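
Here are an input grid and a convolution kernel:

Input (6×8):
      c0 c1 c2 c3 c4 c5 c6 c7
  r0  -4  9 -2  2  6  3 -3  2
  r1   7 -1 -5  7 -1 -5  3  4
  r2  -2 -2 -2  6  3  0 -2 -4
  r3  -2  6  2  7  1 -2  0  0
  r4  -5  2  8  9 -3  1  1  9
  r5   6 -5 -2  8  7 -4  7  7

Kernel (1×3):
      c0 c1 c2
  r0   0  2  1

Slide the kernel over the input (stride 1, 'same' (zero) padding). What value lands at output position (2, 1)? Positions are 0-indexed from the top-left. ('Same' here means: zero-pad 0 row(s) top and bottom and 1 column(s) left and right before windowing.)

The receptive field on the zero-padded input at this output position is [-2 -2 -2]. Elementwise product with the kernel and sum: -2·2 + -2·1.

-6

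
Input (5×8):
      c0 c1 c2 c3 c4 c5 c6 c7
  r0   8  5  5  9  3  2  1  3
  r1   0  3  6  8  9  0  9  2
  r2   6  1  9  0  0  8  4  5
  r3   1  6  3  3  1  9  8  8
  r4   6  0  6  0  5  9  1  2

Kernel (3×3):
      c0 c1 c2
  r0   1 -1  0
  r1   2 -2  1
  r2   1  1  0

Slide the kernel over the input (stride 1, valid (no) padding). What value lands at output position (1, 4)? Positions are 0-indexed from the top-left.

The receptive field on the input at this output position is [9 0 9 / 0 8 4 / 1 9 8]. Elementwise product with the kernel and sum: 9·1 + 0·-1 + 0·2 + 8·-2 + 4·1 + 1·1 + 9·1.

7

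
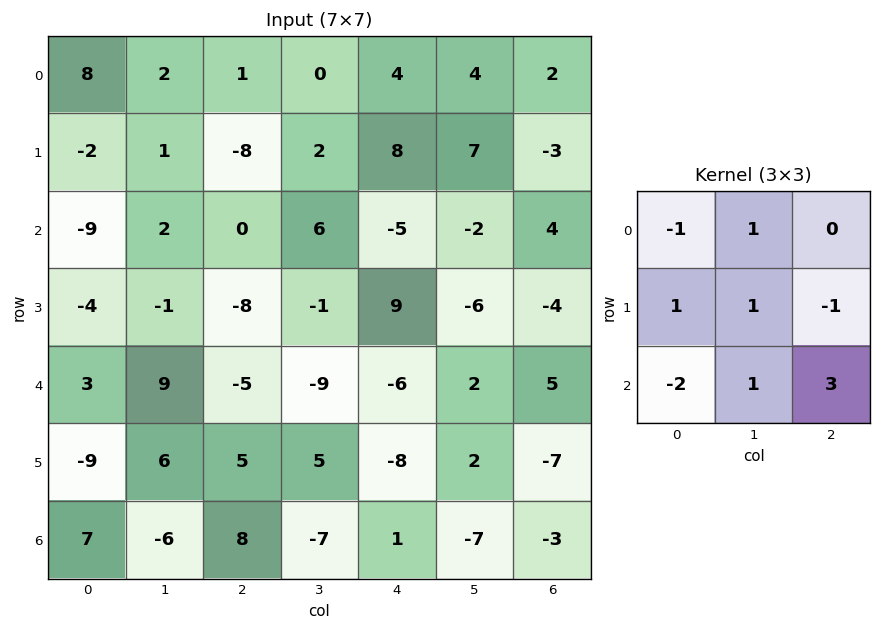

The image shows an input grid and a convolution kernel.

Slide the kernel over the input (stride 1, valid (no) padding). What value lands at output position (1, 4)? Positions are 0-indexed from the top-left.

-48

The receptive field on the input at this output position is [8 7 -3 / -5 -2 4 / 9 -6 -4]. Elementwise product with the kernel and sum: 8·-1 + 7·1 + -5·1 + -2·1 + 4·-1 + 9·-2 + -6·1 + -4·3.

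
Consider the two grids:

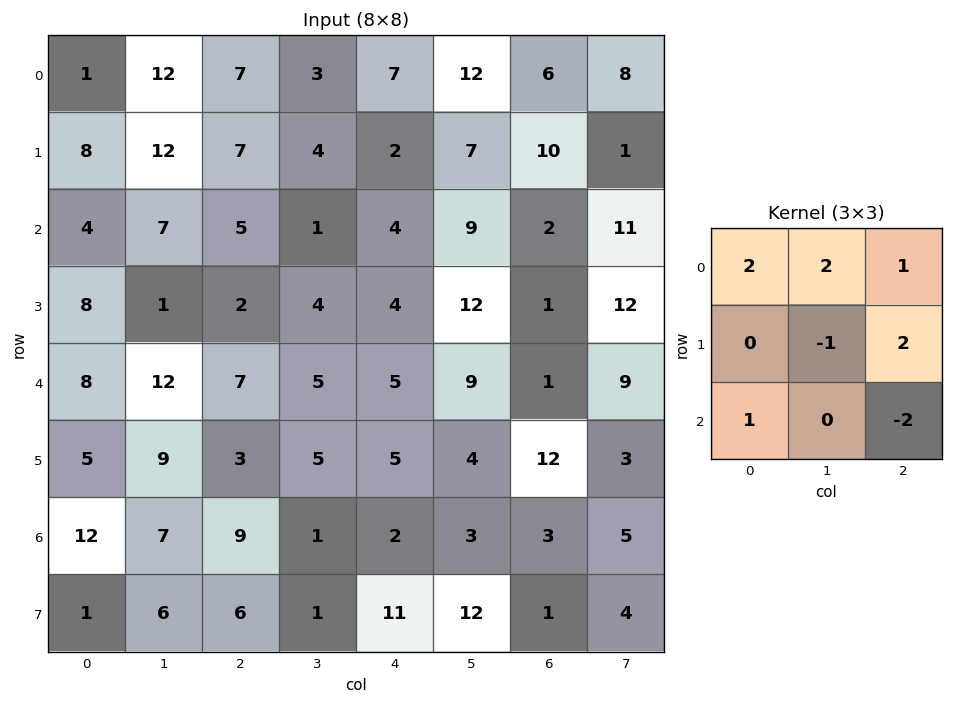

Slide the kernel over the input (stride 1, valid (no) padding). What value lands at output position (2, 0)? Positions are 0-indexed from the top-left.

The receptive field on the input at this output position is [4 7 5 / 8 1 2 / 8 12 7]. Elementwise product with the kernel and sum: 4·2 + 7·2 + 5·1 + 1·-1 + 2·2 + 8·1 + 7·-2.

24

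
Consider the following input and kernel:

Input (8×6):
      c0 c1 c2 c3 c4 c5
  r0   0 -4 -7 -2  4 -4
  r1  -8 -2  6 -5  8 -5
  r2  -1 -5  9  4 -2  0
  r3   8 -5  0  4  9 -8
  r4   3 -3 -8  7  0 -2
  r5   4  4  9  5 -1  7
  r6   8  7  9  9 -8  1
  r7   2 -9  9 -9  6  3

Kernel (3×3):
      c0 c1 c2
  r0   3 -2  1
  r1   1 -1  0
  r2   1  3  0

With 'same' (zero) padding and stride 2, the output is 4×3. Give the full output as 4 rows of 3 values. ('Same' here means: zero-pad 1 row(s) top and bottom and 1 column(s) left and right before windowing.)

Output[0,0]: The receptive field on the zero-padded input at this output position is [0 0 0 / 0 0 -4 / 0 -8 -2]. Elementwise product with the kernel and sum: 0·3 + 0·-2 + 0·1 + 0·1 + 0·-1 + 0·1 + -8·3.

-24 19 13
39 -42 1
-12 25 -5
-6 15 50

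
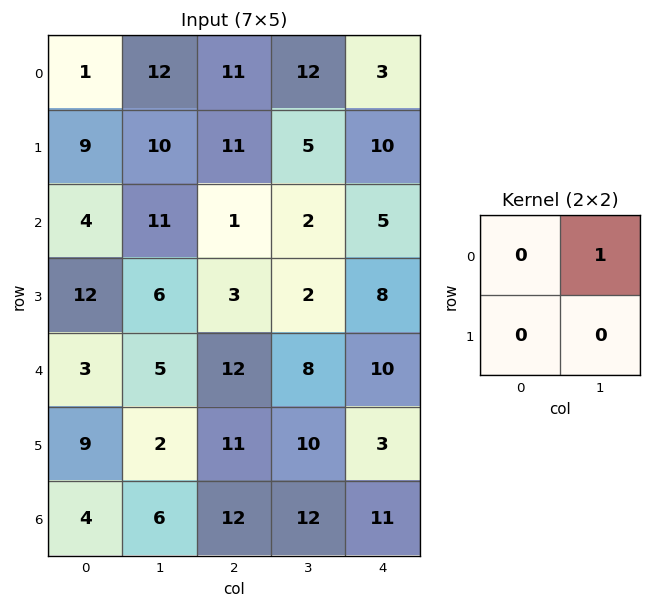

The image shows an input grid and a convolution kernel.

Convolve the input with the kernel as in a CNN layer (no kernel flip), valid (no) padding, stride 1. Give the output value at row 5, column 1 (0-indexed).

The receptive field on the input at this output position is [2 11 / 6 12]. Elementwise product with the kernel and sum: 11·1.

11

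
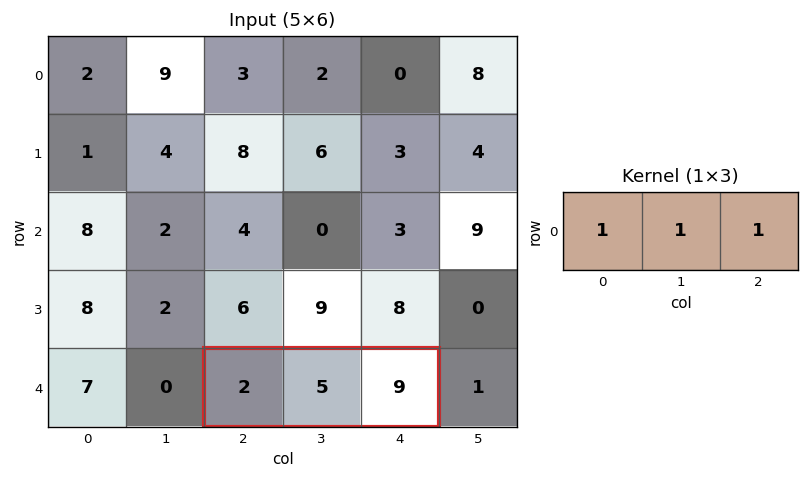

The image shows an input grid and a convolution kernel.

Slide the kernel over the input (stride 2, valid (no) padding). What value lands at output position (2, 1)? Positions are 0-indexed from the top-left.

The receptive field on the input at this output position is [2 5 9]. Elementwise product with the kernel and sum: 2·1 + 5·1 + 9·1.

16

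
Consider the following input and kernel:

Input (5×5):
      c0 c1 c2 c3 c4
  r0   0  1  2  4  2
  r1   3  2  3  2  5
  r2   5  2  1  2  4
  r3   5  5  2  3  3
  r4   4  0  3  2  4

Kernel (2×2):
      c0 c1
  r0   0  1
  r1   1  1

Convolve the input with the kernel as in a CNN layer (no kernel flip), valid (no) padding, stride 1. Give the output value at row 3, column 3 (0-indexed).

9

The receptive field on the input at this output position is [3 3 / 2 4]. Elementwise product with the kernel and sum: 3·1 + 2·1 + 4·1.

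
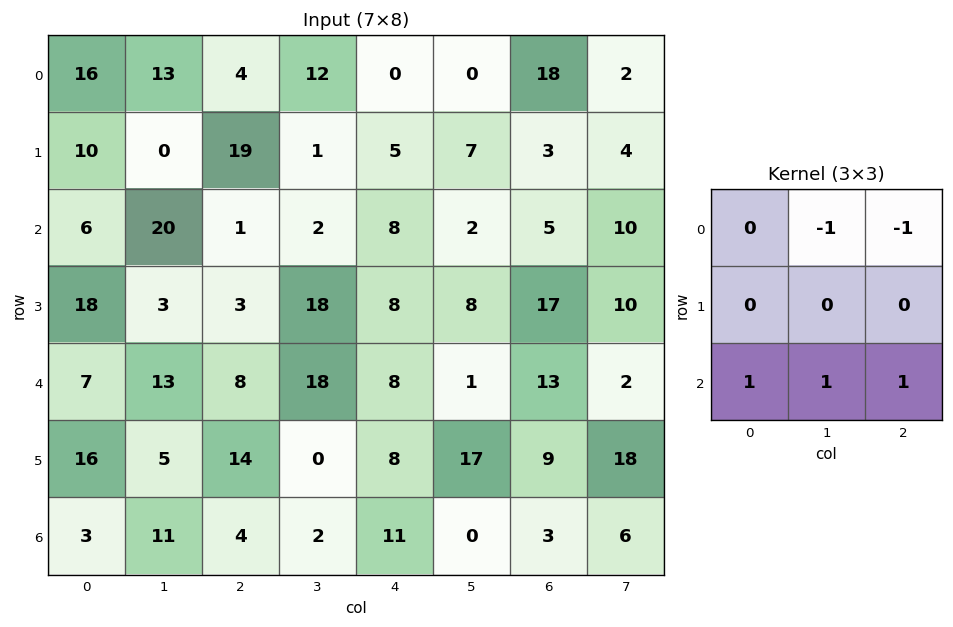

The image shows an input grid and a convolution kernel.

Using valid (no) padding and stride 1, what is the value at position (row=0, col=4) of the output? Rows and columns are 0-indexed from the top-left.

The receptive field on the input at this output position is [0 0 18 / 5 7 3 / 8 2 5]. Elementwise product with the kernel and sum: 0·-1 + 18·-1 + 8·1 + 2·1 + 5·1.

-3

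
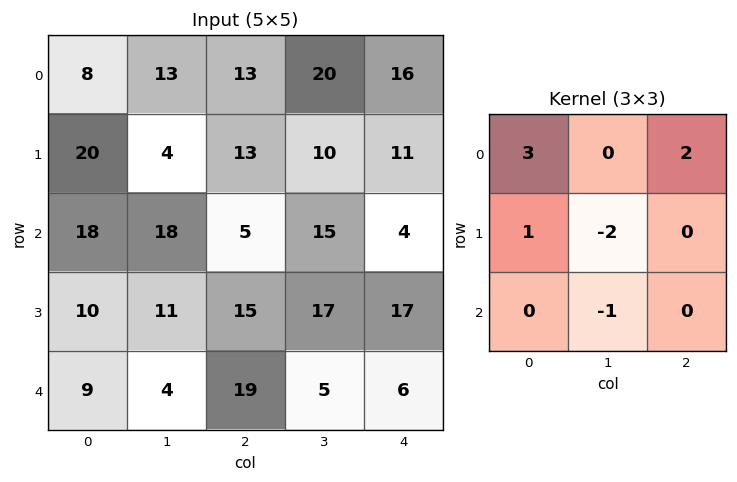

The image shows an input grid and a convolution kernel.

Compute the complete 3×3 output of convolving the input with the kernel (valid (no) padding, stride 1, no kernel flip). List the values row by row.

Output[0,0]: The receptive field on the input at this output position is [8 13 13 / 20 4 13 / 18 18 5]. Elementwise product with the kernel and sum: 8·3 + 13·2 + 20·1 + 4·-2 + 18·-1.

44 52 49
57 25 19
48 46 -1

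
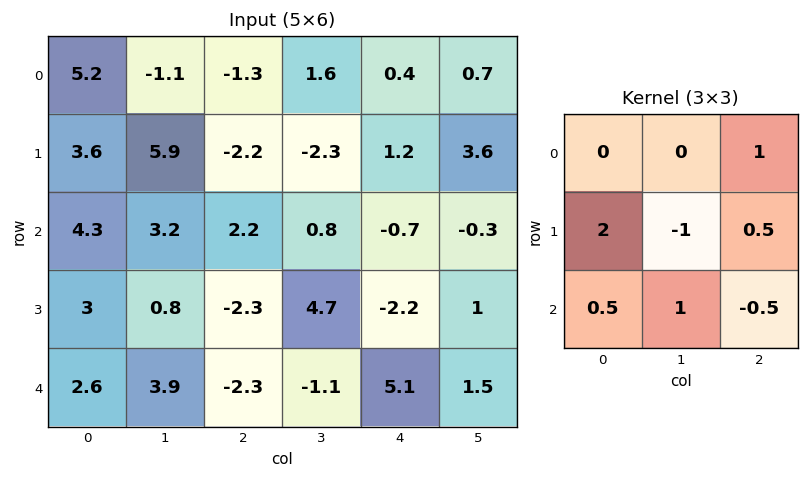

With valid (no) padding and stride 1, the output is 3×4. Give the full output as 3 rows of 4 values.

Output[0,0]: The receptive field on the input at this output position is [5.2 -1.1 -1.3 / 3.6 5.9 -2.2 / 4.3 3.2 2.2]. Elementwise product with the kernel and sum: -1.3·1 + 3.6·2 + 5.9·-1 + -2.2·0.5 + 4.3·0.5 + 3.2·1 + 2.2·-0.5.

3.15 17.85 1.15 -3.45
7.75 -1.95 9.1 5.4
12.6 7.25 -15.9 15.6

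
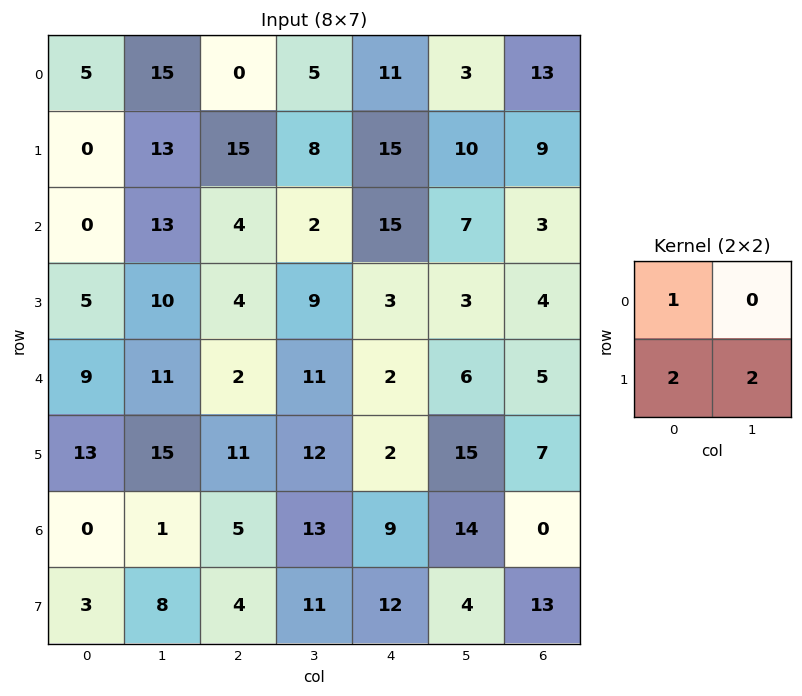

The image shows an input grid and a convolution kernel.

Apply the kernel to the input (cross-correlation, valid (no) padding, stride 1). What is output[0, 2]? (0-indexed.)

46

The receptive field on the input at this output position is [0 5 / 15 8]. Elementwise product with the kernel and sum: 0·1 + 15·2 + 8·2.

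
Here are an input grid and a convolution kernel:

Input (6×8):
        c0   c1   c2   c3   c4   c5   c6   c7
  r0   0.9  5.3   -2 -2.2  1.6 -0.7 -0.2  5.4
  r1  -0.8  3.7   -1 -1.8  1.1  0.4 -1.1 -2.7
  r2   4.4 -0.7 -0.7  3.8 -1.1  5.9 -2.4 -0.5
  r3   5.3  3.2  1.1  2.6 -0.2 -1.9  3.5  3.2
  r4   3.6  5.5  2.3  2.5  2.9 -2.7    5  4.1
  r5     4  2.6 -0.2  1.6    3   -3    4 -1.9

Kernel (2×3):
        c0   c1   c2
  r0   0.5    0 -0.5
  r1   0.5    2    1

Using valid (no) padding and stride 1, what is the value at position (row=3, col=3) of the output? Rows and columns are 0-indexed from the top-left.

The receptive field on the input at this output position is [2.6 -0.2 -1.9 / 2.5 2.9 -2.7]. Elementwise product with the kernel and sum: 2.6·0.5 + -1.9·-0.5 + 2.5·0.5 + 2.9·2 + -2.7·1.

6.6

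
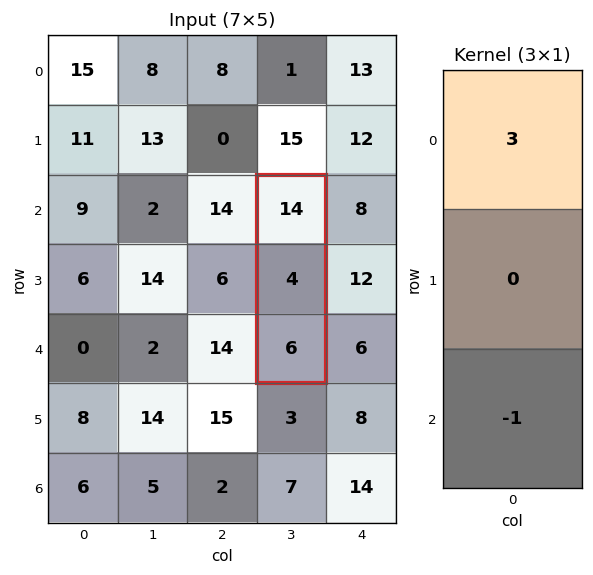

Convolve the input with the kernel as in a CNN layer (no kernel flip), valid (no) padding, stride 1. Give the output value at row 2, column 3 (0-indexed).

36

The receptive field on the input at this output position is [14 / 4 / 6]. Elementwise product with the kernel and sum: 14·3 + 6·-1.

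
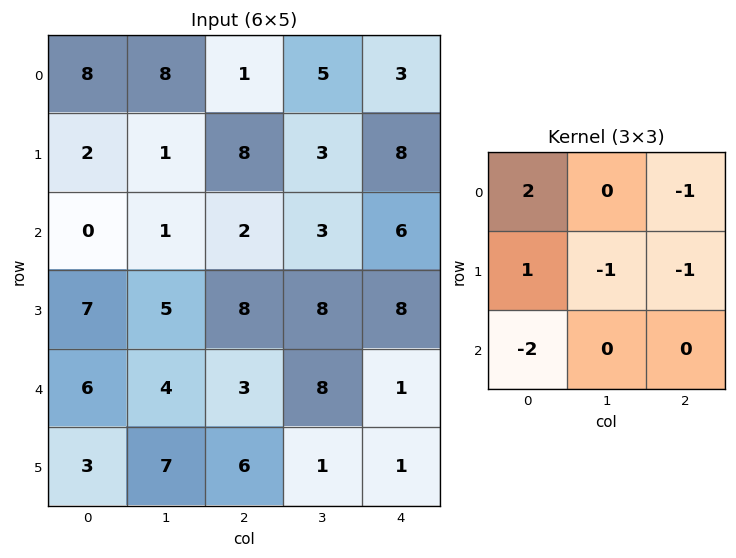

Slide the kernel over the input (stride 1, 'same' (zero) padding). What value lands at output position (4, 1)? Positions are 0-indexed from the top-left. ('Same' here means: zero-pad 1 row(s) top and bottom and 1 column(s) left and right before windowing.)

-1

The receptive field on the zero-padded input at this output position is [7 5 8 / 6 4 3 / 3 7 6]. Elementwise product with the kernel and sum: 7·2 + 8·-1 + 6·1 + 4·-1 + 3·-1 + 3·-2.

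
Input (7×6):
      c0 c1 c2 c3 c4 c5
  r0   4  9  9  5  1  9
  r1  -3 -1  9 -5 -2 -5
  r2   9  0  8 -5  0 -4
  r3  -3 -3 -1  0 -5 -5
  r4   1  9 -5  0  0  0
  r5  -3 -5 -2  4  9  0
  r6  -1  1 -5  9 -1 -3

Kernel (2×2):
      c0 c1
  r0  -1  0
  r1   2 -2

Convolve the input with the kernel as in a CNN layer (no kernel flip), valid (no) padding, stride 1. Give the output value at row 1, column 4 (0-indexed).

The receptive field on the input at this output position is [-2 -5 / 0 -4]. Elementwise product with the kernel and sum: -2·-1 + 0·2 + -4·-2.

10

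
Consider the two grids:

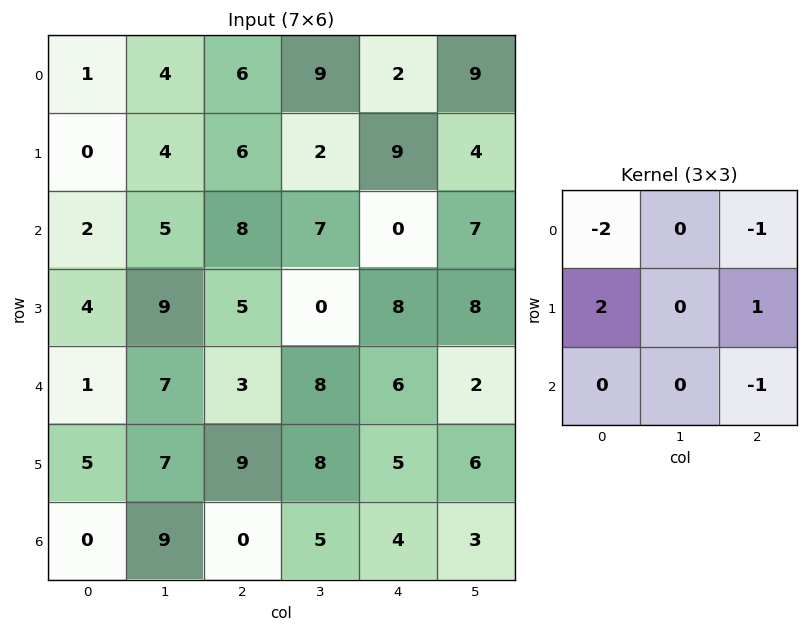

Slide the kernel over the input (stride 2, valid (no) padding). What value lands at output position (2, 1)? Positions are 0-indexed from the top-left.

The receptive field on the input at this output position is [3 8 6 / 9 8 5 / 0 5 4]. Elementwise product with the kernel and sum: 3·-2 + 6·-1 + 9·2 + 5·1 + 4·-1.

7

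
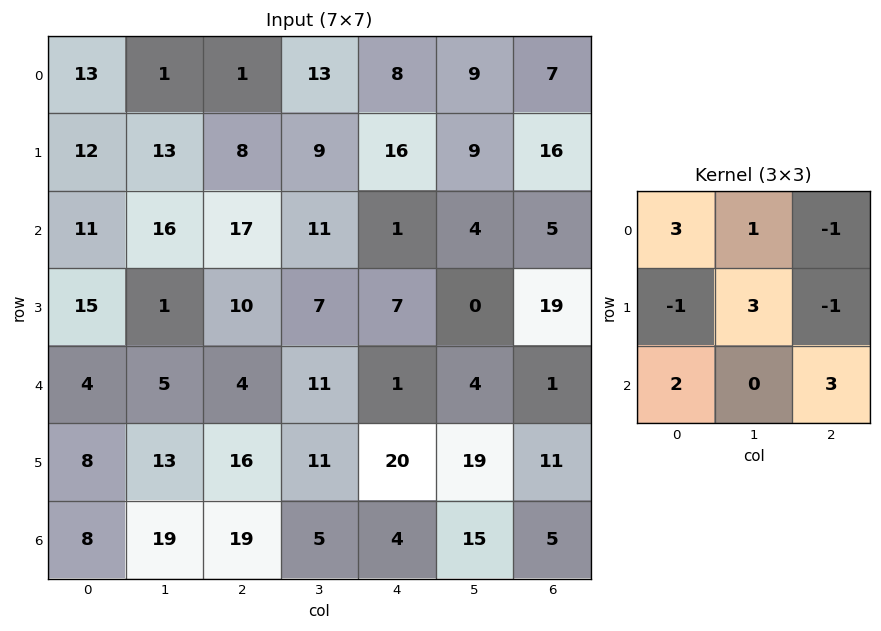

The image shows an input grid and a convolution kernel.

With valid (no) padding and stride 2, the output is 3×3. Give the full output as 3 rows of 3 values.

Output[0,0]: The receptive field on the input at this output position is [13 1 1 / 12 13 8 / 11 16 17]. Elementwise product with the kernel and sum: 13·3 + 1·1 + 1·-1 + 12·-1 + 13·3 + 8·-1 + 11·2 + 17·3.
Output[0,1]: The receptive field on the input at this output position is [1 13 8 / 8 9 16 / 17 11 1]. Elementwise product with the kernel and sum: 1·3 + 13·1 + 8·-1 + 8·-1 + 9·3 + 16·-1 + 17·2 + 1·3.

131 48 38
30 76 -19
101 69 55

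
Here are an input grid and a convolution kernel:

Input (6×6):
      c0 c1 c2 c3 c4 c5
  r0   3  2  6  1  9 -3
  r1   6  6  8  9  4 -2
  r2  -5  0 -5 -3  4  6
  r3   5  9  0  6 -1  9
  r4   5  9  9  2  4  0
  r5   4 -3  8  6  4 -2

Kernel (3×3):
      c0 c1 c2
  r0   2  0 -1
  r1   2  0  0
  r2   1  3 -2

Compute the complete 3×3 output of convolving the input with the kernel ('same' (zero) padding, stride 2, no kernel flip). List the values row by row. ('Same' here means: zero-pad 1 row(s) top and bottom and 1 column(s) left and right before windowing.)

Output[0,0]: The receptive field on the zero-padded input at this output position is [0 0 0 / 0 3 2 / 0 6 6]. Elementwise product with the kernel and sum: 0·2 + 0·-1 + 0·2 + 0·1 + 6·3 + 6·-2.
Output[0,1]: The receptive field on the zero-padded input at this output position is [0 0 0 / 2 6 1 / 6 8 9]. Elementwise product with the kernel and sum: 0·2 + 0·-1 + 2·2 + 6·1 + 8·3 + 9·-2.

6 16 27
-9 0 -1
9 39 29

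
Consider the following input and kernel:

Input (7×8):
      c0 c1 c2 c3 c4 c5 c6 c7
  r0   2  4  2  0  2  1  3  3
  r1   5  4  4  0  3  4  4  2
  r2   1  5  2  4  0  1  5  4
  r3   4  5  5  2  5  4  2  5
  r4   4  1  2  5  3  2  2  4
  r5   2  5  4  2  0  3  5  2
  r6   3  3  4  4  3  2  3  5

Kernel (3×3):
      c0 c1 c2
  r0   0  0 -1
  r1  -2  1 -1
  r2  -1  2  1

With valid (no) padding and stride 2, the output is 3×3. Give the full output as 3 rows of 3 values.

-1 -7 -2
-10 -2 -10
2 -2 0

Output[0,0]: The receptive field on the input at this output position is [2 4 2 / 5 4 4 / 1 5 2]. Elementwise product with the kernel and sum: 2·-1 + 5·-2 + 4·1 + 4·-1 + 1·-1 + 5·2 + 2·1.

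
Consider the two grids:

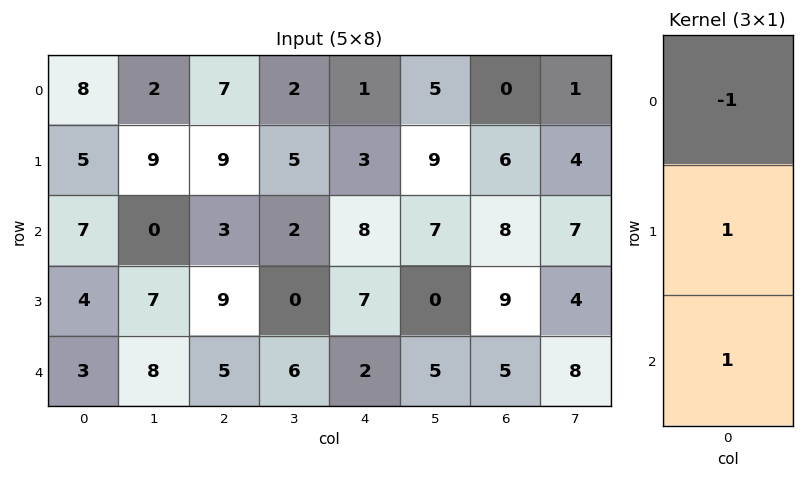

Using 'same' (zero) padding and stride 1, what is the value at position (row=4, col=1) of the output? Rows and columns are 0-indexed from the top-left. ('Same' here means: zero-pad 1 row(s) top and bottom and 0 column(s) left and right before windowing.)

1

The receptive field on the zero-padded input at this output position is [7 / 8 / 0]. Elementwise product with the kernel and sum: 7·-1 + 8·1 + 0·1.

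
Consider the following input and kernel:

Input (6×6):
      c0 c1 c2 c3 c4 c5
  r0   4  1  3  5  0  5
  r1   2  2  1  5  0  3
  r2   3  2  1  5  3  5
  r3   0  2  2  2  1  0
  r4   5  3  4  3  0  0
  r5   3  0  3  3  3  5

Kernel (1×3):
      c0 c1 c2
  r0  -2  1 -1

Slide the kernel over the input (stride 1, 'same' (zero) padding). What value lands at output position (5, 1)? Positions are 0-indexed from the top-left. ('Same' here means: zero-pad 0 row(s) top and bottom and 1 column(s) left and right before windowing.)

The receptive field on the zero-padded input at this output position is [3 0 3]. Elementwise product with the kernel and sum: 3·-2 + 0·1 + 3·-1.

-9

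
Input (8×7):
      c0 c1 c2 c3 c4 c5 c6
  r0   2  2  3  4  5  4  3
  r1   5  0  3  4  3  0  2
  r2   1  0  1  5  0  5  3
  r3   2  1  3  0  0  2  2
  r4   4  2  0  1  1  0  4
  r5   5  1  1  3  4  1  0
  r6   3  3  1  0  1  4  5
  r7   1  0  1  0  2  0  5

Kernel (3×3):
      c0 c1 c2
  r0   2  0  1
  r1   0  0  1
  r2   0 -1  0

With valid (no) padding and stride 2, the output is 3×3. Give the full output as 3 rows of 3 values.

10 9 10
4 1 5
6 5 2

Output[0,0]: The receptive field on the input at this output position is [2 2 3 / 5 0 3 / 1 0 1]. Elementwise product with the kernel and sum: 2·2 + 3·1 + 3·1 + 0·-1.
Output[0,1]: The receptive field on the input at this output position is [3 4 5 / 3 4 3 / 1 5 0]. Elementwise product with the kernel and sum: 3·2 + 5·1 + 3·1 + 5·-1.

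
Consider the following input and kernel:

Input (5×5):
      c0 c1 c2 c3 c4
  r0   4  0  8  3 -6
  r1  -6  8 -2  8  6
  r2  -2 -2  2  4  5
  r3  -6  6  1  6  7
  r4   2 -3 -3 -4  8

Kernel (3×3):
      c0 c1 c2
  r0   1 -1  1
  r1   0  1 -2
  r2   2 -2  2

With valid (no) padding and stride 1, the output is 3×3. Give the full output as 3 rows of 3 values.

28 -23 1
-44 34 -6
10 -19 13

Output[0,0]: The receptive field on the input at this output position is [4 0 8 / -6 8 -2 / -2 -2 2]. Elementwise product with the kernel and sum: 4·1 + 0·-1 + 8·1 + 8·1 + -2·-2 + -2·2 + -2·-2 + 2·2.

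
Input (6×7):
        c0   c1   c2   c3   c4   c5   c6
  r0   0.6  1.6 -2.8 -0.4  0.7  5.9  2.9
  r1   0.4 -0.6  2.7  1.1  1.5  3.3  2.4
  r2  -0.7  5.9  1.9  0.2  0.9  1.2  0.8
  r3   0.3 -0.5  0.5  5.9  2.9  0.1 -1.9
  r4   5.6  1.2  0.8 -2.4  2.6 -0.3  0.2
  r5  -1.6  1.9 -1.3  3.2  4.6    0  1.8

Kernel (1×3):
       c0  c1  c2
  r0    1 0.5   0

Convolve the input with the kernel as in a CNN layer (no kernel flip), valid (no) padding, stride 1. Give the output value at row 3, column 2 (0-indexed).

The receptive field on the input at this output position is [0.5 5.9 2.9]. Elementwise product with the kernel and sum: 0.5·1 + 5.9·0.5.

3.45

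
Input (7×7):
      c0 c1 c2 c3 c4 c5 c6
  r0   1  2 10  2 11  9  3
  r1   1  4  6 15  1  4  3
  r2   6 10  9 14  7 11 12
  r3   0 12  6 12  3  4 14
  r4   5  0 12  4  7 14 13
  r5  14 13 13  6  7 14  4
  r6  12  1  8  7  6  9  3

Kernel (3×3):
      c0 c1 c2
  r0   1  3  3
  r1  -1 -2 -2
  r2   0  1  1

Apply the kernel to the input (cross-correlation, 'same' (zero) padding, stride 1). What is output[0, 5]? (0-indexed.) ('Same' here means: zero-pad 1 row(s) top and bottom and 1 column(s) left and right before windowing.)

-28

The receptive field on the zero-padded input at this output position is [0 0 0 / 11 9 3 / 1 4 3]. Elementwise product with the kernel and sum: 0·1 + 0·3 + 0·3 + 11·-1 + 9·-2 + 3·-2 + 4·1 + 3·1.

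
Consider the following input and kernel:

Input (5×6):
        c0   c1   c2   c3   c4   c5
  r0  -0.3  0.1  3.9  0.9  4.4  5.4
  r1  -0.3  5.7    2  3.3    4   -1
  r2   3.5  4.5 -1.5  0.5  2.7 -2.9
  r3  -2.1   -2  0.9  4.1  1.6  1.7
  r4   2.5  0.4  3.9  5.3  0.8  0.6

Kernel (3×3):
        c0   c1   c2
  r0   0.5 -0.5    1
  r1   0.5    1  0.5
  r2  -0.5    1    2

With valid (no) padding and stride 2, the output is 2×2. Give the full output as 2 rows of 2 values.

10 18.85
2.35 12

Output[0,0]: The receptive field on the input at this output position is [-0.3 0.1 3.9 / -0.3 5.7 2 / 3.5 4.5 -1.5]. Elementwise product with the kernel and sum: -0.3·0.5 + 0.1·-0.5 + 3.9·1 + -0.3·0.5 + 5.7·1 + 2·0.5 + 3.5·-0.5 + 4.5·1 + -1.5·2.
Output[0,1]: The receptive field on the input at this output position is [3.9 0.9 4.4 / 2 3.3 4 / -1.5 0.5 2.7]. Elementwise product with the kernel and sum: 3.9·0.5 + 0.9·-0.5 + 4.4·1 + 2·0.5 + 3.3·1 + 4·0.5 + -1.5·-0.5 + 0.5·1 + 2.7·2.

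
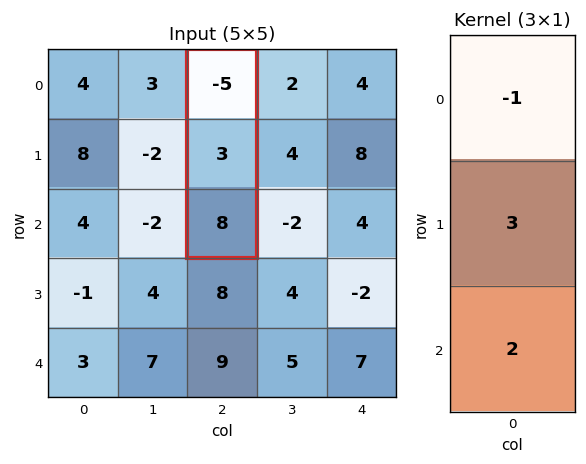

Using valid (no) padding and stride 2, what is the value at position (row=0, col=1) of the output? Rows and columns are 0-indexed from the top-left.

30

The receptive field on the input at this output position is [-5 / 3 / 8]. Elementwise product with the kernel and sum: -5·-1 + 3·3 + 8·2.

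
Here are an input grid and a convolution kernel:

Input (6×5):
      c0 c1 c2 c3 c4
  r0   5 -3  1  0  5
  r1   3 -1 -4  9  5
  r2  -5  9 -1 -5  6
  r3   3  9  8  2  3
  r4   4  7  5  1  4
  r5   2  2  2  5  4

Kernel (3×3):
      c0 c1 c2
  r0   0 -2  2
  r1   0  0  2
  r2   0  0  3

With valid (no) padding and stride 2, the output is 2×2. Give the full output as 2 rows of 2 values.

Output[0,0]: The receptive field on the input at this output position is [5 -3 1 / 3 -1 -4 / -5 9 -1]. Elementwise product with the kernel and sum: -3·-2 + 1·2 + -4·2 + -1·3.
Output[0,1]: The receptive field on the input at this output position is [1 0 5 / -4 9 5 / -1 -5 6]. Elementwise product with the kernel and sum: 0·-2 + 5·2 + 5·2 + 6·3.

-3 38
11 40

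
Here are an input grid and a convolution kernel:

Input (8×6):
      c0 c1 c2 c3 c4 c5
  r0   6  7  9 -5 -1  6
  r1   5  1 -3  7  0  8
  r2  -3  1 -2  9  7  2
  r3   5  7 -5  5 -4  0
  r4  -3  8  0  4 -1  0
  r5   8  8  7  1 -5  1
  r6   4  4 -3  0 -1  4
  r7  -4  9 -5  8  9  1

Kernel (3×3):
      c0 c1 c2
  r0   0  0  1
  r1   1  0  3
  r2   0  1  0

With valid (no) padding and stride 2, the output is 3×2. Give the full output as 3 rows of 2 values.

6 5
-4 -6
33 -9

Output[0,0]: The receptive field on the input at this output position is [6 7 9 / 5 1 -3 / -3 1 -2]. Elementwise product with the kernel and sum: 9·1 + 5·1 + -3·3 + 1·1.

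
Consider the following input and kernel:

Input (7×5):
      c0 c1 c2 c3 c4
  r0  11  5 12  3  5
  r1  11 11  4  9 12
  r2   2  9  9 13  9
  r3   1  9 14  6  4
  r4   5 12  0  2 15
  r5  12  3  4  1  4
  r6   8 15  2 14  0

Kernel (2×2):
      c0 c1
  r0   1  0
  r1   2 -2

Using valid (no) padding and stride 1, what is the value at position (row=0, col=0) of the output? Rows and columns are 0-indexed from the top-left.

11

The receptive field on the input at this output position is [11 5 / 11 11]. Elementwise product with the kernel and sum: 11·1 + 11·2 + 11·-2.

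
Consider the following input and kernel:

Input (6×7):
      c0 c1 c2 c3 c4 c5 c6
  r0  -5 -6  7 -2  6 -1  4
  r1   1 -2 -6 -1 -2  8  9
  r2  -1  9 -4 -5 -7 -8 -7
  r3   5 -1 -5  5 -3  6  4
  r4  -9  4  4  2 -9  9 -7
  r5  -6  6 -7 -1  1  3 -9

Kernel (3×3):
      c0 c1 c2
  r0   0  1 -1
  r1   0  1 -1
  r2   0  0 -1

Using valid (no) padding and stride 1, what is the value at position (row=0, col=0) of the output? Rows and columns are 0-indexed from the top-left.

The receptive field on the input at this output position is [-5 -6 7 / 1 -2 -6 / -1 9 -4]. Elementwise product with the kernel and sum: -6·1 + 7·-1 + -2·1 + -6·-1 + -4·-1.

-5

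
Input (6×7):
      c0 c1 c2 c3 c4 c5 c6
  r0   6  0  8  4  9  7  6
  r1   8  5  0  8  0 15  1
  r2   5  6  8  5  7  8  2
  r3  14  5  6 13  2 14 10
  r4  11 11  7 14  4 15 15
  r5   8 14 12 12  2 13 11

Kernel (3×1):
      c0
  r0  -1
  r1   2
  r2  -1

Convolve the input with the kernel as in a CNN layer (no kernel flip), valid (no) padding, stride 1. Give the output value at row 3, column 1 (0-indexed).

3

The receptive field on the input at this output position is [5 / 11 / 14]. Elementwise product with the kernel and sum: 5·-1 + 11·2 + 14·-1.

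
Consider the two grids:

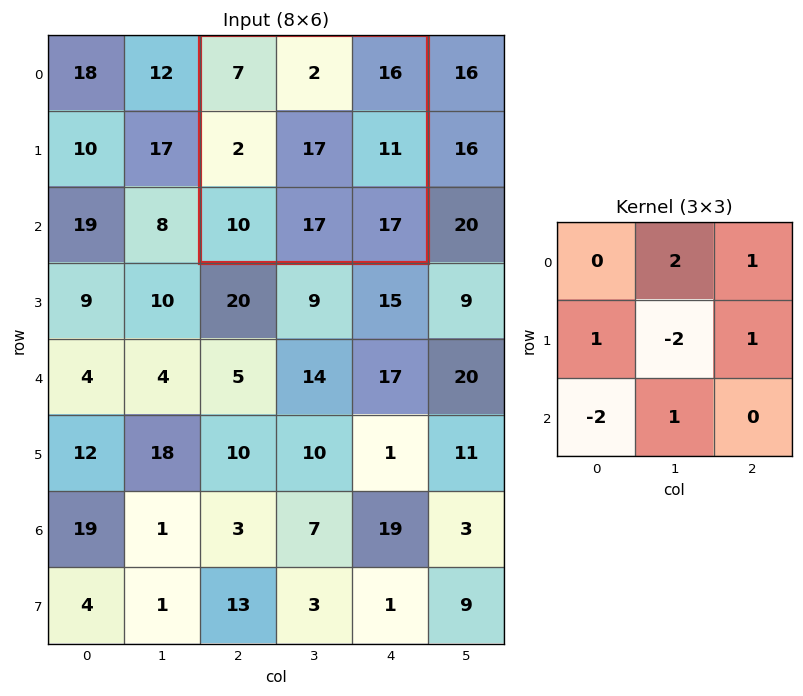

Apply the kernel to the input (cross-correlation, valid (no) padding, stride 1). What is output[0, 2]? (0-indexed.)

The receptive field on the input at this output position is [7 2 16 / 2 17 11 / 10 17 17]. Elementwise product with the kernel and sum: 2·2 + 16·1 + 2·1 + 17·-2 + 11·1 + 10·-2 + 17·1.

-4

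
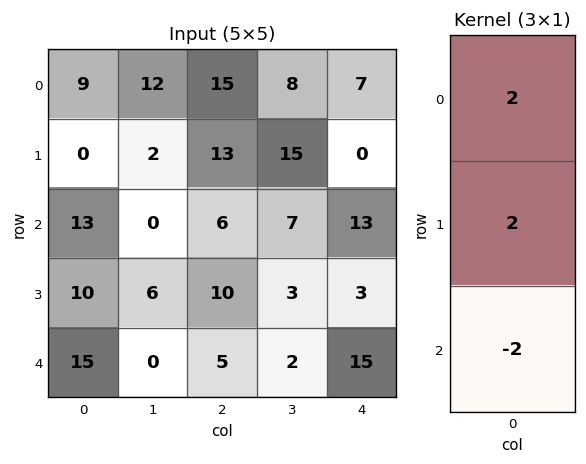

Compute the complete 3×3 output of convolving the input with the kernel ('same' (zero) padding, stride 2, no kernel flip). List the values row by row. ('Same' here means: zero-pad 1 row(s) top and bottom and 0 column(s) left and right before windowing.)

18 4 14
6 18 20
50 30 36

Output[0,0]: The receptive field on the zero-padded input at this output position is [0 / 9 / 0]. Elementwise product with the kernel and sum: 0·2 + 9·2 + 0·-2.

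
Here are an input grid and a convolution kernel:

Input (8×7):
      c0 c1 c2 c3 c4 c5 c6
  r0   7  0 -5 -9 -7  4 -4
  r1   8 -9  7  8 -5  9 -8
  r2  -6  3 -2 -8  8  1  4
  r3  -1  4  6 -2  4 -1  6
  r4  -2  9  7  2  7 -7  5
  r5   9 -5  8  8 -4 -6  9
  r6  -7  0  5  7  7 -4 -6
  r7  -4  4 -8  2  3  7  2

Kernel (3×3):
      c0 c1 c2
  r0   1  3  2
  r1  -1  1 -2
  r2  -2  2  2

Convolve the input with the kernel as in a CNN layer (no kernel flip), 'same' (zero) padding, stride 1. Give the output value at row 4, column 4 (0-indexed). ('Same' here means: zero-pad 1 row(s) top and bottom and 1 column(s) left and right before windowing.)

-9

The receptive field on the zero-padded input at this output position is [-2 4 -1 / 2 7 -7 / 8 -4 -6]. Elementwise product with the kernel and sum: -2·1 + 4·3 + -1·2 + 2·-1 + 7·1 + -7·-2 + 8·-2 + -4·2 + -6·2.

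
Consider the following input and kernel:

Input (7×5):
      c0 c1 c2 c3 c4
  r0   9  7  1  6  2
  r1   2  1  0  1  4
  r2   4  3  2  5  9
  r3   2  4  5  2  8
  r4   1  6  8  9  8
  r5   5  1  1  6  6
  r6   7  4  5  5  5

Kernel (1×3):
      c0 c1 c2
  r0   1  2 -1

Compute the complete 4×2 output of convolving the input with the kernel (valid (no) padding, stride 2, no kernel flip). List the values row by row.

Output[0,0]: The receptive field on the input at this output position is [9 7 1]. Elementwise product with the kernel and sum: 9·1 + 7·2 + 1·-1.
Output[0,1]: The receptive field on the input at this output position is [1 6 2]. Elementwise product with the kernel and sum: 1·1 + 6·2 + 2·-1.

22 11
8 3
5 18
10 10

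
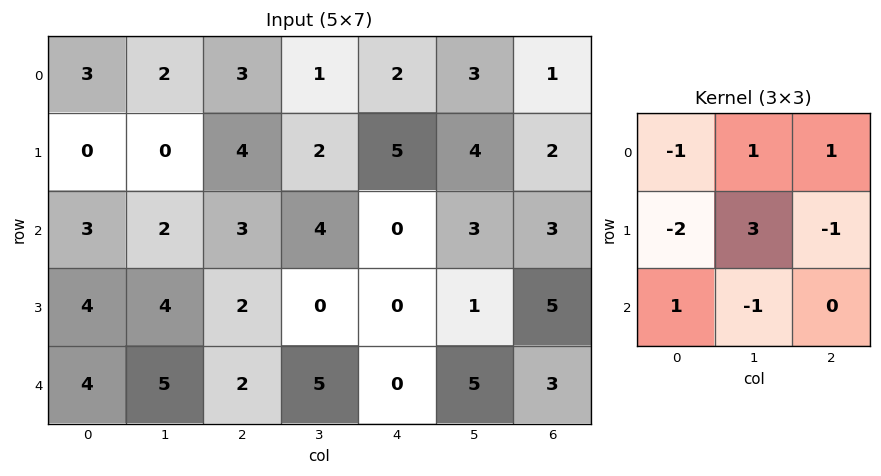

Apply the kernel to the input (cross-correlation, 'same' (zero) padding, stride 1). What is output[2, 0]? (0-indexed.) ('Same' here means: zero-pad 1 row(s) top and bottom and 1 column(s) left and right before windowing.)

The receptive field on the zero-padded input at this output position is [0 0 0 / 0 3 2 / 0 4 4]. Elementwise product with the kernel and sum: 0·-1 + 0·1 + 0·1 + 0·-2 + 3·3 + 2·-1 + 0·1 + 4·-1.

3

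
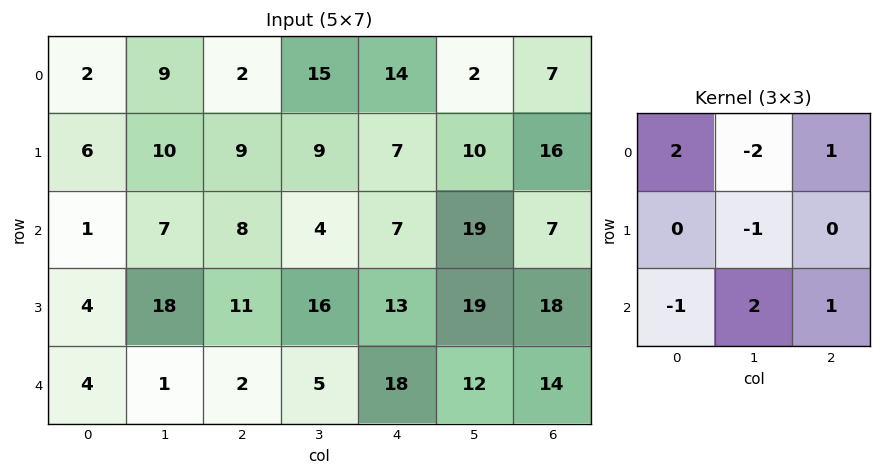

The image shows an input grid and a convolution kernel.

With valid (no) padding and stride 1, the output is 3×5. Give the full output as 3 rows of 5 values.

Output[0,0]: The receptive field on the input at this output position is [2 9 2 / 6 10 9 / 1 7 8]. Elementwise product with the kernel and sum: 2·2 + 9·-2 + 2·1 + 10·-1 + 1·-1 + 7·2 + 8·1.

-1 33 -14 26 59
37 23 37 36 34
-22 -1 25 43 -16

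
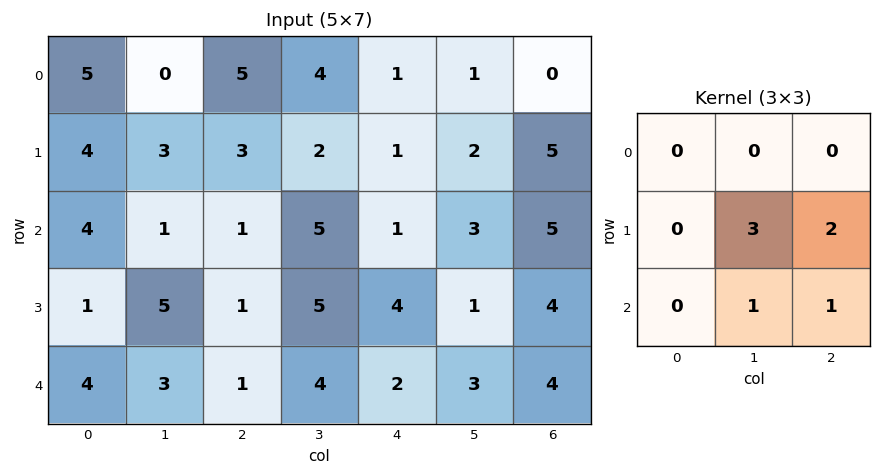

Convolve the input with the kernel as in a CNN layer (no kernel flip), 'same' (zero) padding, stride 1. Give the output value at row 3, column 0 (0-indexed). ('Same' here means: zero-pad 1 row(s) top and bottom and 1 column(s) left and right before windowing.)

The receptive field on the zero-padded input at this output position is [0 4 1 / 0 1 5 / 0 4 3]. Elementwise product with the kernel and sum: 1·3 + 5·2 + 4·1 + 3·1.

20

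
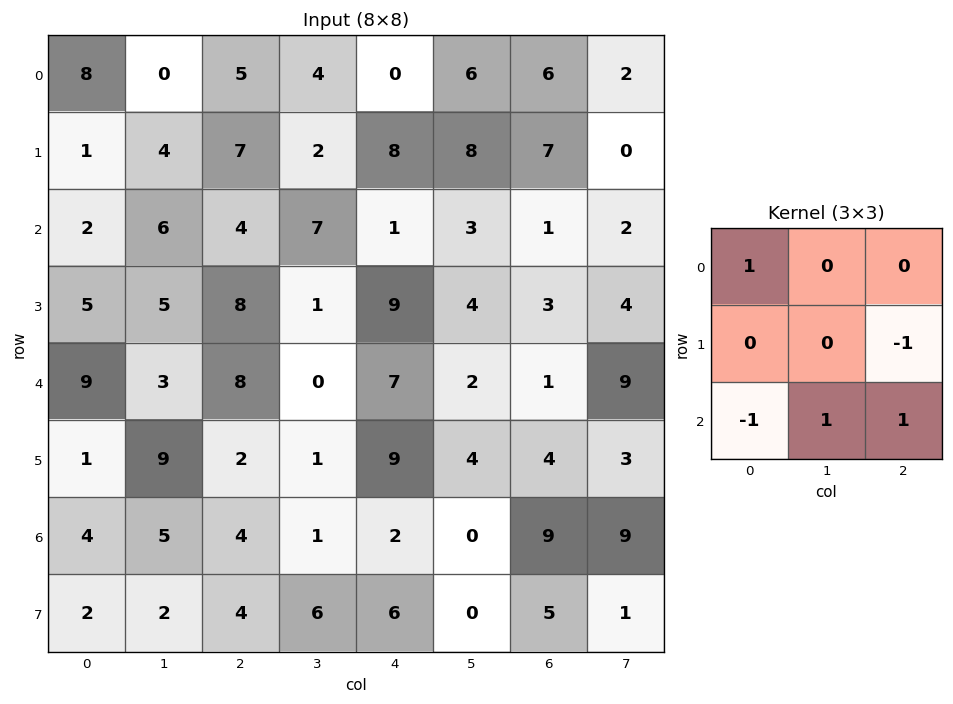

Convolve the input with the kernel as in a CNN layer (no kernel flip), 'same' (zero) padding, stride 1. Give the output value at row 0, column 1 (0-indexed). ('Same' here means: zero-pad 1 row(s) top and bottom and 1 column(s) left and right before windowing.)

The receptive field on the zero-padded input at this output position is [0 0 0 / 8 0 5 / 1 4 7]. Elementwise product with the kernel and sum: 0·1 + 5·-1 + 1·-1 + 4·1 + 7·1.

5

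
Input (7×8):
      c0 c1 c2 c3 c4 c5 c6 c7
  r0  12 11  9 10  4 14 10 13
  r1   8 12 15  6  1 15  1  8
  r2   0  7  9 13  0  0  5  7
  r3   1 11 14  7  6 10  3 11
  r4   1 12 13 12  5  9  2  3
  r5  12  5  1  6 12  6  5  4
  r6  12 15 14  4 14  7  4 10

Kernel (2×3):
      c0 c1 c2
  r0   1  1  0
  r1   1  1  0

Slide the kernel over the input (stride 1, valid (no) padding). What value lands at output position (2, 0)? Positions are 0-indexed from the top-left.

The receptive field on the input at this output position is [0 7 9 / 1 11 14]. Elementwise product with the kernel and sum: 0·1 + 7·1 + 1·1 + 11·1.

19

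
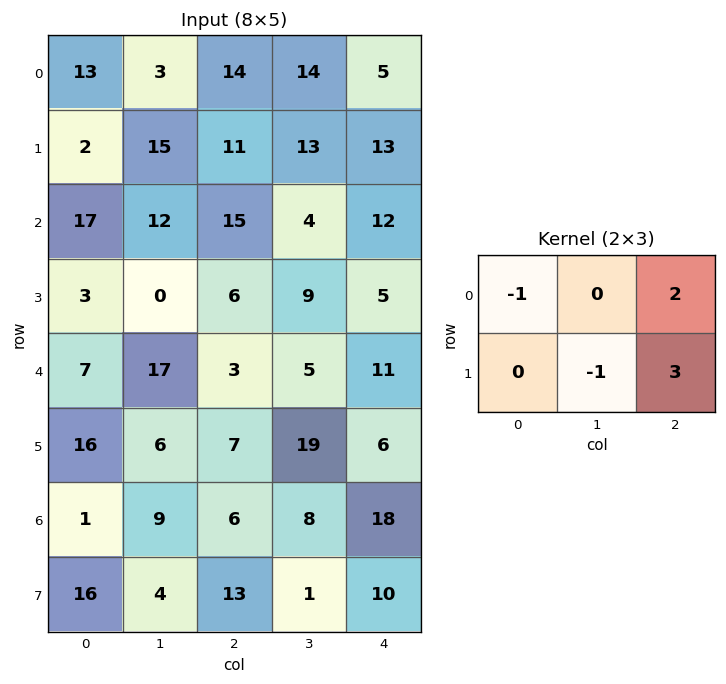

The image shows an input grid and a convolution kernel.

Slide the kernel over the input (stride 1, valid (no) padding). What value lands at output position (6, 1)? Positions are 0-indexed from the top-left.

The receptive field on the input at this output position is [9 6 8 / 4 13 1]. Elementwise product with the kernel and sum: 9·-1 + 8·2 + 13·-1 + 1·3.

-3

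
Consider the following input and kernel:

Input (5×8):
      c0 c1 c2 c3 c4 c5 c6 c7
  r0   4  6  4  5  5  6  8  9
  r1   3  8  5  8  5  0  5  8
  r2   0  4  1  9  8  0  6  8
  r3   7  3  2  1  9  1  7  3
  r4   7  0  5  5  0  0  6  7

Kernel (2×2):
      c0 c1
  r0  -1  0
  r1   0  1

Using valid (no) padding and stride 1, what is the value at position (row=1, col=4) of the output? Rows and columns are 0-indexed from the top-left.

-5

The receptive field on the input at this output position is [5 0 / 8 0]. Elementwise product with the kernel and sum: 5·-1 + 0·1.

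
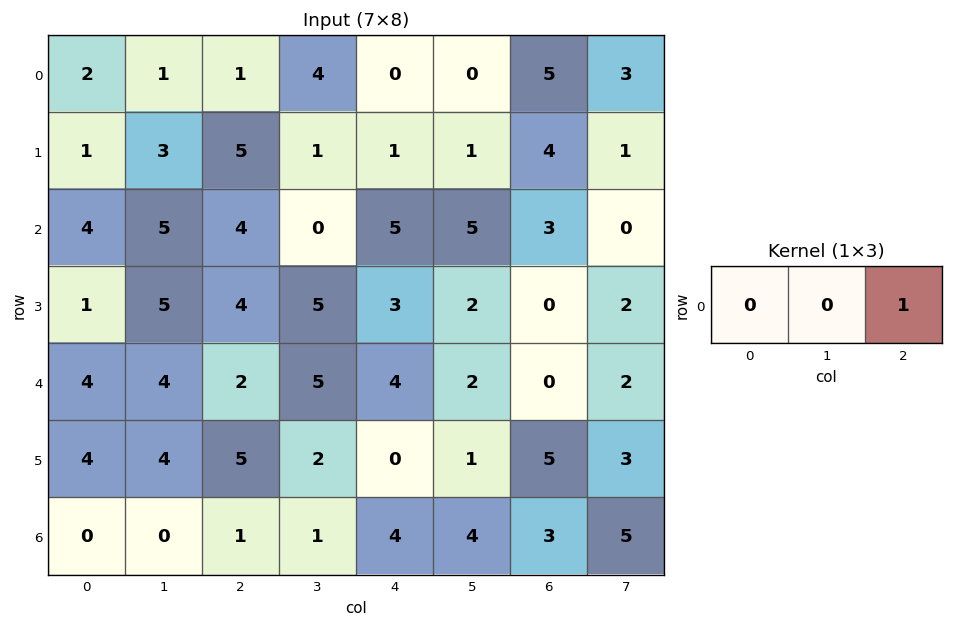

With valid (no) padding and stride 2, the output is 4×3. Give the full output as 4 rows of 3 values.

Output[0,0]: The receptive field on the input at this output position is [2 1 1]. Elementwise product with the kernel and sum: 1·1.

1 0 5
4 5 3
2 4 0
1 4 3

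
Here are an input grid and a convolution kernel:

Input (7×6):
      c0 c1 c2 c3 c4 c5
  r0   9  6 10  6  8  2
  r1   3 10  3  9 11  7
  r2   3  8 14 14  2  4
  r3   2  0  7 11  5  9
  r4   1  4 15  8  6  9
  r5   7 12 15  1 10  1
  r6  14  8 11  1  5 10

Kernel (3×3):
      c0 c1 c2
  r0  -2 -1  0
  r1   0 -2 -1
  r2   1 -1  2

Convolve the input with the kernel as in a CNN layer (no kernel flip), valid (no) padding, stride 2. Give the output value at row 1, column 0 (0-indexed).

6

The receptive field on the input at this output position is [3 8 14 / 2 0 7 / 1 4 15]. Elementwise product with the kernel and sum: 3·-2 + 8·-1 + 0·-2 + 7·-1 + 1·1 + 4·-1 + 15·2.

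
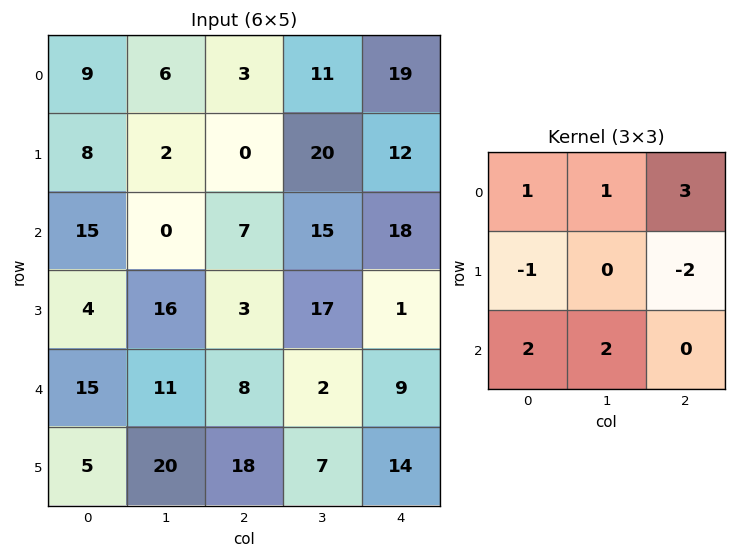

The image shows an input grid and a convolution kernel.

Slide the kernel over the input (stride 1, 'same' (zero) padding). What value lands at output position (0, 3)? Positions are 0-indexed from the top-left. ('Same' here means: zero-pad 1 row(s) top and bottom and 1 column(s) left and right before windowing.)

-1

The receptive field on the zero-padded input at this output position is [0 0 0 / 3 11 19 / 0 20 12]. Elementwise product with the kernel and sum: 0·1 + 0·1 + 0·3 + 3·-1 + 19·-2 + 0·2 + 20·2.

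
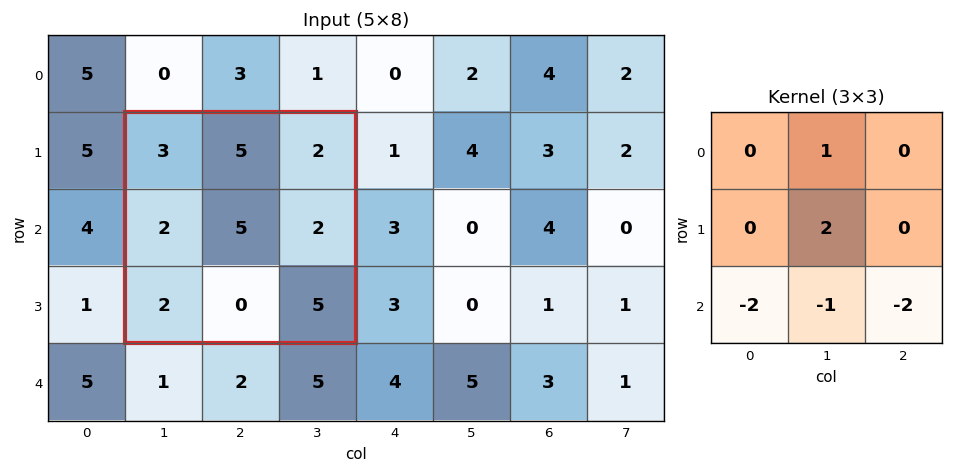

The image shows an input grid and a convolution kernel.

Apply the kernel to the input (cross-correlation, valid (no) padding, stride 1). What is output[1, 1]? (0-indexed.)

1

The receptive field on the input at this output position is [3 5 2 / 2 5 2 / 2 0 5]. Elementwise product with the kernel and sum: 5·1 + 5·2 + 2·-2 + 0·-1 + 5·-2.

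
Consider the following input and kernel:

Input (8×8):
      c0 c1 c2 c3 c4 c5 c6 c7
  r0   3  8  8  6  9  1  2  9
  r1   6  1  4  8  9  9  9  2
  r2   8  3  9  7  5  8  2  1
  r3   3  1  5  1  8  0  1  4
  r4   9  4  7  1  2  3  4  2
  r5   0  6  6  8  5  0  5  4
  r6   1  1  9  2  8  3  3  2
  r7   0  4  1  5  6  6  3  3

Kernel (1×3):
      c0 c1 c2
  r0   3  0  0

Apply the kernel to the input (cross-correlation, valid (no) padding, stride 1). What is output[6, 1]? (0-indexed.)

The receptive field on the input at this output position is [1 9 2]. Elementwise product with the kernel and sum: 1·3.

3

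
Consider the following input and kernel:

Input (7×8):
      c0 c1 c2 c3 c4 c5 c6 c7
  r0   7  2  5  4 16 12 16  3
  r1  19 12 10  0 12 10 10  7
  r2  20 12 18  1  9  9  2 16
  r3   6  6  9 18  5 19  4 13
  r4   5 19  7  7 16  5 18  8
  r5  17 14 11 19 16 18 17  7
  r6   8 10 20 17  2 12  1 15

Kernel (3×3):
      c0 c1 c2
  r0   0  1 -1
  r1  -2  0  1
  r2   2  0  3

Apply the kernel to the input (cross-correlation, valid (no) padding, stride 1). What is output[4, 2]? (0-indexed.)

The receptive field on the input at this output position is [7 7 16 / 11 19 16 / 20 17 2]. Elementwise product with the kernel and sum: 7·1 + 16·-1 + 11·-2 + 16·1 + 20·2 + 2·3.

31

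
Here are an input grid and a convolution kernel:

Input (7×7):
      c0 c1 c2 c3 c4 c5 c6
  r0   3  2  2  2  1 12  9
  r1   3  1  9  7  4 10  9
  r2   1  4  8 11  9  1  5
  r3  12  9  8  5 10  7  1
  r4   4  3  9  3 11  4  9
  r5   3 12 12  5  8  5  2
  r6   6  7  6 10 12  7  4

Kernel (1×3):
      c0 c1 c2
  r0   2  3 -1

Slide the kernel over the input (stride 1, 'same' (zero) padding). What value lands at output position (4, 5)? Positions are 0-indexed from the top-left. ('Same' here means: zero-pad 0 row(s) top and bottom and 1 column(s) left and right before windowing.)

25

The receptive field on the zero-padded input at this output position is [11 4 9]. Elementwise product with the kernel and sum: 11·2 + 4·3 + 9·-1.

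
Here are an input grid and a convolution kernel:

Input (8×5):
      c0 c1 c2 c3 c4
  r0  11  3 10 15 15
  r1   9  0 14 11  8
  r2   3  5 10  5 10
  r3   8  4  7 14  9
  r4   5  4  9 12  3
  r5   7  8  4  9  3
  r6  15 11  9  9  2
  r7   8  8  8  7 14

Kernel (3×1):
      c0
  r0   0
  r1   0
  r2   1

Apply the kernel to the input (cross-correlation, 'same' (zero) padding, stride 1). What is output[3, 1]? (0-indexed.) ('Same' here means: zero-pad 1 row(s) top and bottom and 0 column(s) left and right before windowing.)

The receptive field on the zero-padded input at this output position is [5 / 4 / 4]. Elementwise product with the kernel and sum: 4·1.

4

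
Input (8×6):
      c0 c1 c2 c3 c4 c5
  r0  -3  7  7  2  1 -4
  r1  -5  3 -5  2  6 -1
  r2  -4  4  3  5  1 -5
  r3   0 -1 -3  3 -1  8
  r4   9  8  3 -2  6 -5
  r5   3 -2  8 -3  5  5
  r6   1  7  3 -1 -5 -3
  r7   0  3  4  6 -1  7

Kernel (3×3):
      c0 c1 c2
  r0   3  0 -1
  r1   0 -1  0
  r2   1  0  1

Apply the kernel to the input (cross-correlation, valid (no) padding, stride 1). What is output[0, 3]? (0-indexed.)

The receptive field on the input at this output position is [2 1 -4 / 2 6 -1 / 5 1 -5]. Elementwise product with the kernel and sum: 2·3 + -4·-1 + 6·-1 + 5·1 + -5·1.

4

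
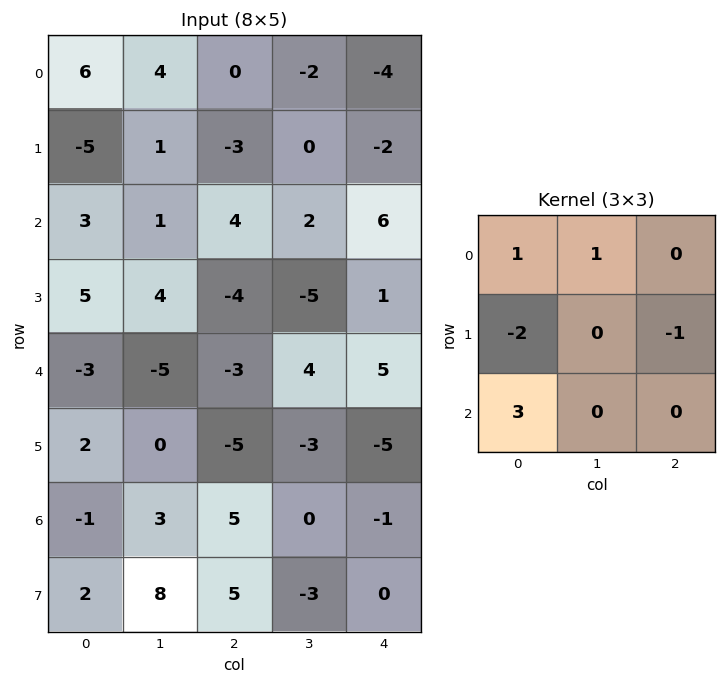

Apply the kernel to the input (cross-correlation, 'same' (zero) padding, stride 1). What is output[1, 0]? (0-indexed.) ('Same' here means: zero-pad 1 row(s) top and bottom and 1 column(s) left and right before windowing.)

5

The receptive field on the zero-padded input at this output position is [0 6 4 / 0 -5 1 / 0 3 1]. Elementwise product with the kernel and sum: 0·1 + 6·1 + 0·-2 + 1·-1 + 0·3.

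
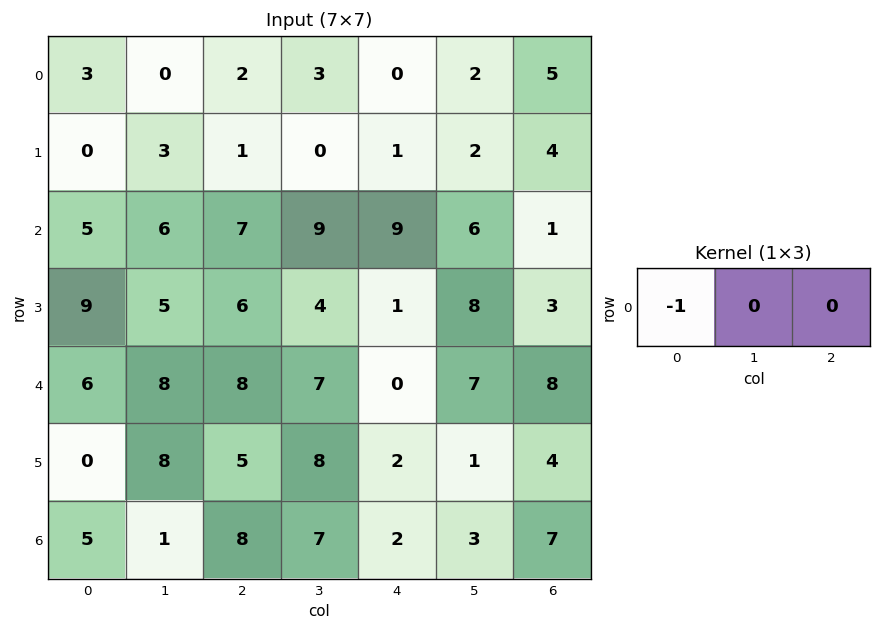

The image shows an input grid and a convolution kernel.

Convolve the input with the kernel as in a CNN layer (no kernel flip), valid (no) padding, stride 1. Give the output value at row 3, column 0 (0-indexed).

The receptive field on the input at this output position is [9 5 6]. Elementwise product with the kernel and sum: 9·-1.

-9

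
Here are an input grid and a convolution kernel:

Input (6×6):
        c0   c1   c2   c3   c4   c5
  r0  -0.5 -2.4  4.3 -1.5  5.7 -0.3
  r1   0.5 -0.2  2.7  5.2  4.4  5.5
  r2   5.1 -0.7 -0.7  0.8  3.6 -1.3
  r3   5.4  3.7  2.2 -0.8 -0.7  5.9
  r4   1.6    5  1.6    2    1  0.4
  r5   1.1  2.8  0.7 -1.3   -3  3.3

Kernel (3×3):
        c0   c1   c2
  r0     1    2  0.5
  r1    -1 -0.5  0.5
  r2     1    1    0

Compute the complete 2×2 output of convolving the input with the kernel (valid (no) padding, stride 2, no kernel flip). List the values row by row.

2.2 1.15
3.8 4.15

Output[0,0]: The receptive field on the input at this output position is [-0.5 -2.4 4.3 / 0.5 -0.2 2.7 / 5.1 -0.7 -0.7]. Elementwise product with the kernel and sum: -0.5·1 + -2.4·2 + 4.3·0.5 + 0.5·-1 + -0.2·-0.5 + 2.7·0.5 + 5.1·1 + -0.7·1.
Output[0,1]: The receptive field on the input at this output position is [4.3 -1.5 5.7 / 2.7 5.2 4.4 / -0.7 0.8 3.6]. Elementwise product with the kernel and sum: 4.3·1 + -1.5·2 + 5.7·0.5 + 2.7·-1 + 5.2·-0.5 + 4.4·0.5 + -0.7·1 + 0.8·1.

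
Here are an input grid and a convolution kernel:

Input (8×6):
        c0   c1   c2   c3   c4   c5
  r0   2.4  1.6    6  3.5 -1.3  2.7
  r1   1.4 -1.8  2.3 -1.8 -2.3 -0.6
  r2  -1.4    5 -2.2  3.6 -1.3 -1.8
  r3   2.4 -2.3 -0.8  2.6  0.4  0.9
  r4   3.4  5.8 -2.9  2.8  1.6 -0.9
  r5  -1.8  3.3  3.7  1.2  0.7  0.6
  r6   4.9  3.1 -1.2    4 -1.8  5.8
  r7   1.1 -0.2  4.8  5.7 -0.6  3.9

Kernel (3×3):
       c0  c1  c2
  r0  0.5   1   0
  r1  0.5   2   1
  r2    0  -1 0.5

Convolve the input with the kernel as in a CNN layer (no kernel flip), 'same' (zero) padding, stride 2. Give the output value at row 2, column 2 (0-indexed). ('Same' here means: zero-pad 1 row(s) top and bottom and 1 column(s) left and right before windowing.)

The receptive field on the zero-padded input at this output position is [2.6 0.4 0.9 / 2.8 1.6 -0.9 / 1.2 0.7 0.6]. Elementwise product with the kernel and sum: 2.6·0.5 + 0.4·1 + 2.8·0.5 + 1.6·2 + -0.9·1 + 0.7·-1 + 0.6·0.5.

5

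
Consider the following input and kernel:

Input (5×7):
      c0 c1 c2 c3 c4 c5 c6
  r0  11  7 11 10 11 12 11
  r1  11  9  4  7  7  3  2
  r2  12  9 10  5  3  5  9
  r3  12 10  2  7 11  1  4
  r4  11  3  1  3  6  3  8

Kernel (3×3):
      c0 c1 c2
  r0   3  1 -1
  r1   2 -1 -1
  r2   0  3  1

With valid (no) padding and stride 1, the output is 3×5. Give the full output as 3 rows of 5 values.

75 64 44 47 67
75 40 56 61 21
57 49 33 36 39

Output[0,0]: The receptive field on the input at this output position is [11 7 11 / 11 9 4 / 12 9 10]. Elementwise product with the kernel and sum: 11·3 + 7·1 + 11·-1 + 11·2 + 9·-1 + 4·-1 + 9·3 + 10·1.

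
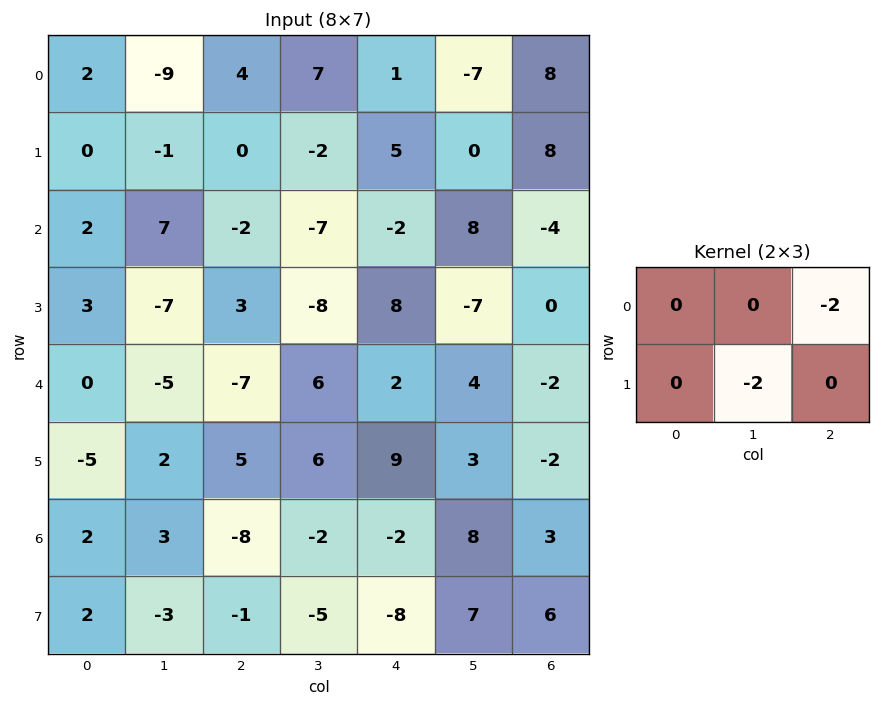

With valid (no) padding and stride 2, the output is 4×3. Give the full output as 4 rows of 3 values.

Output[0,0]: The receptive field on the input at this output position is [2 -9 4 / 0 -1 0]. Elementwise product with the kernel and sum: 4·-2 + -1·-2.
Output[0,1]: The receptive field on the input at this output position is [4 7 1 / 0 -2 5]. Elementwise product with the kernel and sum: 1·-2 + -2·-2.

-6 2 -16
18 20 22
10 -16 -2
22 14 -20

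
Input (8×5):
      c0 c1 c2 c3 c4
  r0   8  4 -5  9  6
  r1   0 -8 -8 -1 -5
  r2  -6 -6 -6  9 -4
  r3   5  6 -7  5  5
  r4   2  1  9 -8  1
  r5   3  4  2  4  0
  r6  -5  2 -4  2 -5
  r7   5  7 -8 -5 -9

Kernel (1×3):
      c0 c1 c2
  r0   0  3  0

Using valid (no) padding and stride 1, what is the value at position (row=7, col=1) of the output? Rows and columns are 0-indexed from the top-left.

The receptive field on the input at this output position is [7 -8 -5]. Elementwise product with the kernel and sum: -8·3.

-24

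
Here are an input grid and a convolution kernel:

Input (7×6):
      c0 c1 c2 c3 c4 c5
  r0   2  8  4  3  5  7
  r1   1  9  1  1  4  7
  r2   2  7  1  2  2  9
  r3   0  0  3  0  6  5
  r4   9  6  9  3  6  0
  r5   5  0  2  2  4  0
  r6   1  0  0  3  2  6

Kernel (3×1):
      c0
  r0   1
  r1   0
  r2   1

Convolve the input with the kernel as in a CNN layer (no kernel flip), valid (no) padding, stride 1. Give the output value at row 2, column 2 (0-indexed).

The receptive field on the input at this output position is [1 / 3 / 9]. Elementwise product with the kernel and sum: 1·1 + 9·1.

10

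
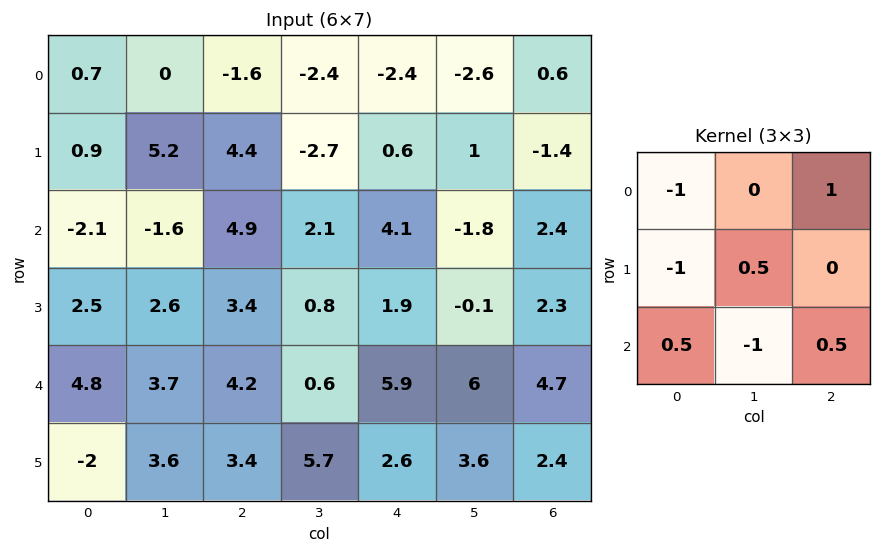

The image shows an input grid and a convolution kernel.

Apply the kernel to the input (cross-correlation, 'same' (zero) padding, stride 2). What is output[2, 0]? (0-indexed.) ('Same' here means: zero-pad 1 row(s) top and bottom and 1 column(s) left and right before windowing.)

The receptive field on the zero-padded input at this output position is [0 2.5 2.6 / 0 4.8 3.7 / 0 -2 3.6]. Elementwise product with the kernel and sum: 0·-1 + 2.6·1 + 0·-1 + 4.8·0.5 + 0·0.5 + -2·-1 + 3.6·0.5.

8.8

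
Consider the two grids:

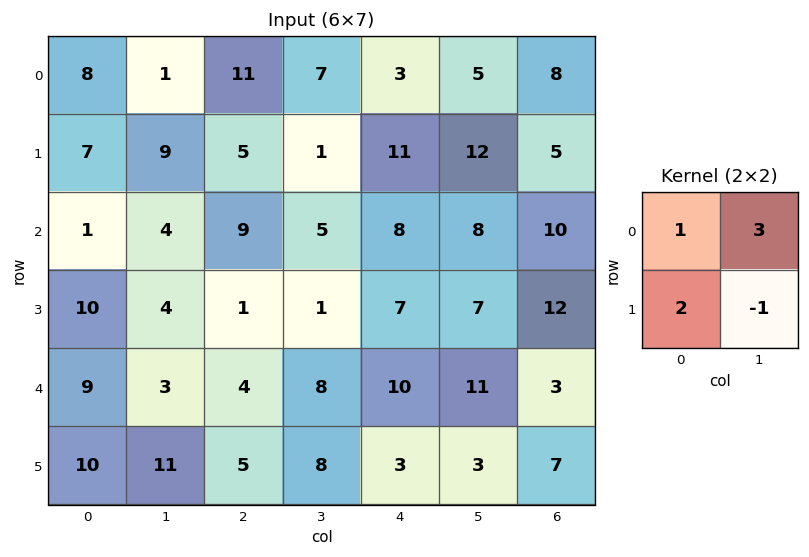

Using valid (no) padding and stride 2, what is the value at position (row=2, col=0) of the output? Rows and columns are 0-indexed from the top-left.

27

The receptive field on the input at this output position is [9 3 / 10 11]. Elementwise product with the kernel and sum: 9·1 + 3·3 + 10·2 + 11·-1.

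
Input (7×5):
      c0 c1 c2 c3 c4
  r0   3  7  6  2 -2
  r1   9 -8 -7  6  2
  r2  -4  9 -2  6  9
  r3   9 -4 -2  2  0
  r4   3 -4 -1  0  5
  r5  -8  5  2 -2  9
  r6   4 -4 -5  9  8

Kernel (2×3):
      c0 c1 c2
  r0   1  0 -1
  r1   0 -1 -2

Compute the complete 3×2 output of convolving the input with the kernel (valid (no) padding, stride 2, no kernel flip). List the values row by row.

19 -2
6 -13
-5 -22

Output[0,0]: The receptive field on the input at this output position is [3 7 6 / 9 -8 -7]. Elementwise product with the kernel and sum: 3·1 + 6·-1 + -8·-1 + -7·-2.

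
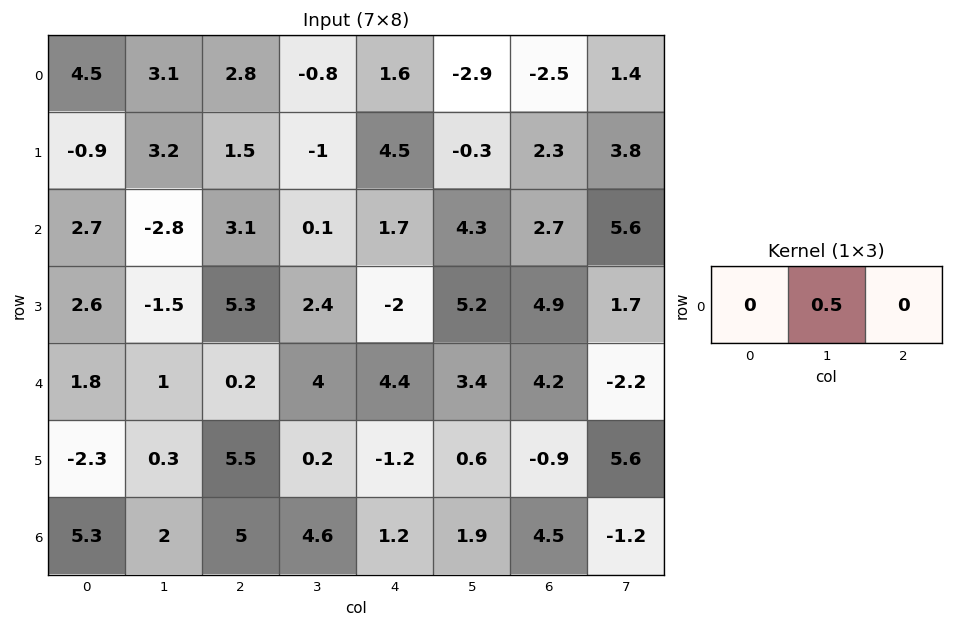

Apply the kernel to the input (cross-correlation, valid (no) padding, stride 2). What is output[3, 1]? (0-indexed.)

2.3

The receptive field on the input at this output position is [5 4.6 1.2]. Elementwise product with the kernel and sum: 4.6·0.5.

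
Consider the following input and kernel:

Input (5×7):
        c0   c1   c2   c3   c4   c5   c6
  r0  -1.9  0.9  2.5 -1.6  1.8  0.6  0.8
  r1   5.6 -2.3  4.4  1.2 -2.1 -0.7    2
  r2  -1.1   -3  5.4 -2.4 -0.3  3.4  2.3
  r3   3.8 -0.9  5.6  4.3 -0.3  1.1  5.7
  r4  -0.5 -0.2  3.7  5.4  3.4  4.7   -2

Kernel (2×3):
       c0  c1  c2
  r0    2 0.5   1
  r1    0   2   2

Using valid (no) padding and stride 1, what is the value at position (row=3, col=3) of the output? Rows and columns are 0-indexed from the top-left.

The receptive field on the input at this output position is [4.3 -0.3 1.1 / 5.4 3.4 4.7]. Elementwise product with the kernel and sum: 4.3·2 + -0.3·0.5 + 1.1·1 + 3.4·2 + 4.7·2.

25.75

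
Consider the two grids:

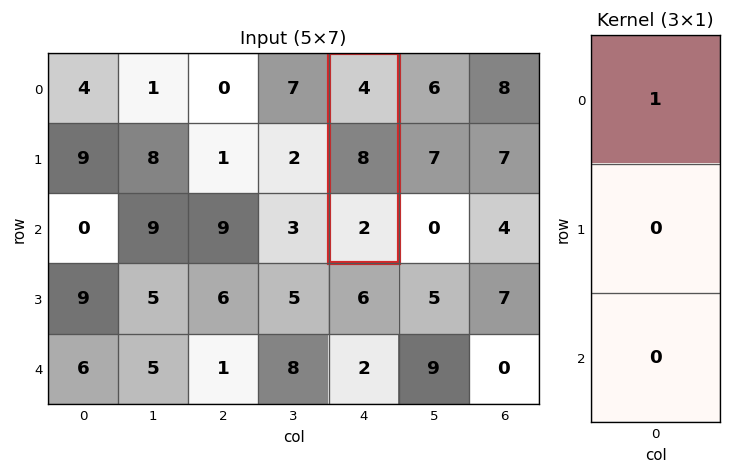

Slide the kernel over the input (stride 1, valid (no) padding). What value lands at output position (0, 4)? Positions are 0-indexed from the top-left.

4

The receptive field on the input at this output position is [4 / 8 / 2]. Elementwise product with the kernel and sum: 4·1.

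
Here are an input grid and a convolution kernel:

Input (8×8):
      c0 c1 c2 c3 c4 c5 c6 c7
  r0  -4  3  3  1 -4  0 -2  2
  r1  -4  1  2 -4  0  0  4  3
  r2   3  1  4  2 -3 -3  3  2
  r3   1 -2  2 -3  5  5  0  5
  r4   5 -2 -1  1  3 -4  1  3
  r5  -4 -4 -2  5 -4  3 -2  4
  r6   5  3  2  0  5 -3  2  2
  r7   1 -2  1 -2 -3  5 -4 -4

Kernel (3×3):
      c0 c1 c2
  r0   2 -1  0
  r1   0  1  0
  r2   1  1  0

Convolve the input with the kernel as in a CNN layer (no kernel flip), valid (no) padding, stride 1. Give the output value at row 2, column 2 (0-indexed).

3

The receptive field on the input at this output position is [4 2 -3 / 2 -3 5 / -1 1 3]. Elementwise product with the kernel and sum: 4·2 + 2·-1 + -3·1 + -1·1 + 1·1.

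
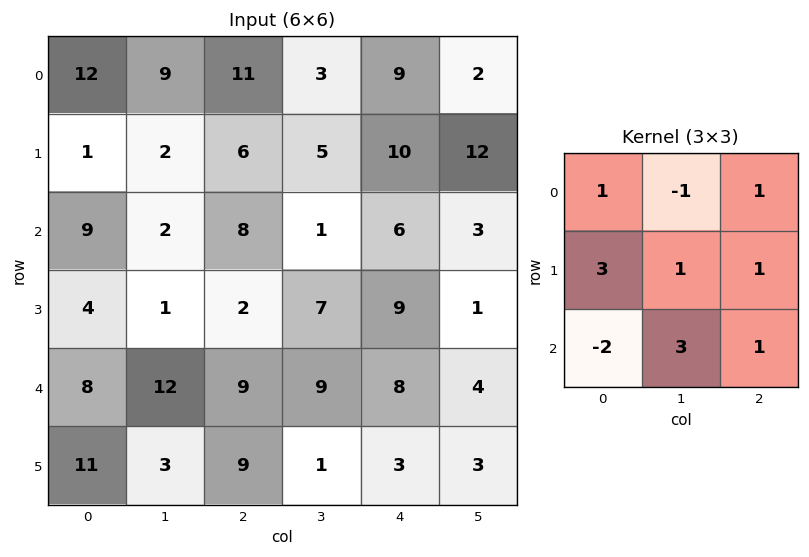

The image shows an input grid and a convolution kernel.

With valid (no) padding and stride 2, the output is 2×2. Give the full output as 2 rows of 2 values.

Output[0,0]: The receptive field on the input at this output position is [12 9 11 / 1 2 6 / 9 2 8]. Elementwise product with the kernel and sum: 12·1 + 9·-1 + 11·1 + 1·3 + 2·1 + 6·1 + 9·-2 + 2·3 + 8·1.

21 43
59 52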